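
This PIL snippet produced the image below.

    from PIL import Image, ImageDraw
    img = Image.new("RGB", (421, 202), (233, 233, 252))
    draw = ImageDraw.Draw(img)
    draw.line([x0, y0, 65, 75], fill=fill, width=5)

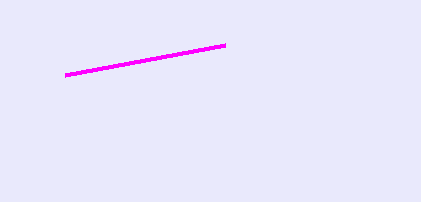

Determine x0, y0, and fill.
x0 = 225; y0 = 45; fill = 'magenta'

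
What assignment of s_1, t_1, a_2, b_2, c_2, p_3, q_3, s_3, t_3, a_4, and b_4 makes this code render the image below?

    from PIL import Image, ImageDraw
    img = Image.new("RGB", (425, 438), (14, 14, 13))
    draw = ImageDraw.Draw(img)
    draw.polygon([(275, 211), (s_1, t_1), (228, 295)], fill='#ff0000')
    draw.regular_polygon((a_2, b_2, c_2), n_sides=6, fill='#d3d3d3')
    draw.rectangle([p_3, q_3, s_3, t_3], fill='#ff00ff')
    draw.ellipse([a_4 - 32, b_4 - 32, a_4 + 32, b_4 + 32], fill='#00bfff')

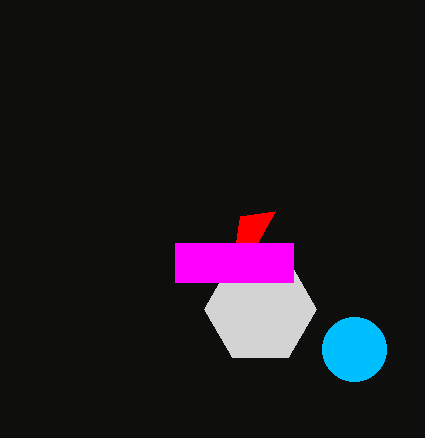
s_1 = 240, t_1 = 216, a_2 = 260, b_2 = 309, c_2 = 56, p_3 = 175, q_3 = 243, s_3 = 293, t_3 = 282, a_4 = 354, b_4 = 349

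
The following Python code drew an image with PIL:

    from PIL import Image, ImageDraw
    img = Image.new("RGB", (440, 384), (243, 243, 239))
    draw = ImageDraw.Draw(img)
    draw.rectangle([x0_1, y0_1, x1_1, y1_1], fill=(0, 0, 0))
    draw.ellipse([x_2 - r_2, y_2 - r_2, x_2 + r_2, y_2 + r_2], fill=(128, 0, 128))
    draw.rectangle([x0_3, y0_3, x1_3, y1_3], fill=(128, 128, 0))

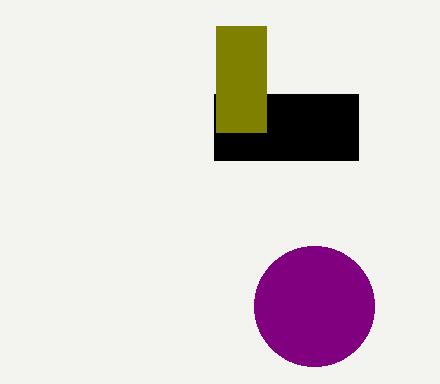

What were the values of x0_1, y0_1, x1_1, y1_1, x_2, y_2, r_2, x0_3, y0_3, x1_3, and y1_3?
x0_1 = 214
y0_1 = 94
x1_1 = 358
y1_1 = 160
x_2 = 314
y_2 = 306
r_2 = 60
x0_3 = 216
y0_3 = 26
x1_3 = 266
y1_3 = 132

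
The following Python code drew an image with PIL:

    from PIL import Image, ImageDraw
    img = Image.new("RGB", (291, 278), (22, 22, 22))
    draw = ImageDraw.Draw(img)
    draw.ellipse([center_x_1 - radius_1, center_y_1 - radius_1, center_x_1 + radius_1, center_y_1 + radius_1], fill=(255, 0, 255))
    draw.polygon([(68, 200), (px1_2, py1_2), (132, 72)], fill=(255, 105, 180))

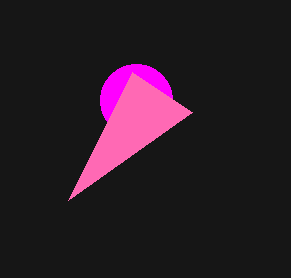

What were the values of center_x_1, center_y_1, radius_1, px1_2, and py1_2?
center_x_1 = 136, center_y_1 = 100, radius_1 = 36, px1_2 = 192, py1_2 = 112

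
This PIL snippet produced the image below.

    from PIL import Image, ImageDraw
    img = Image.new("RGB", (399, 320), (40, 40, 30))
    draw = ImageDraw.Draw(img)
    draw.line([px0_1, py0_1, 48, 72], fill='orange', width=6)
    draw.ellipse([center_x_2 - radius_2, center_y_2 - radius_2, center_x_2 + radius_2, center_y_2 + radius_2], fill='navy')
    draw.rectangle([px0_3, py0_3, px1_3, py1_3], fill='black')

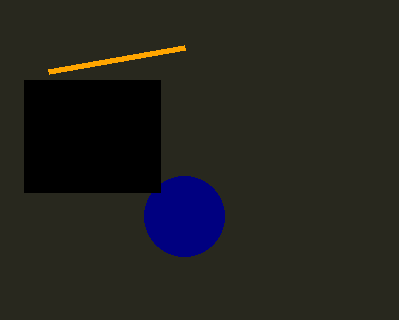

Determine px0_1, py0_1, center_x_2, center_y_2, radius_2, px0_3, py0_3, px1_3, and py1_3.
px0_1 = 184; py0_1 = 48; center_x_2 = 184; center_y_2 = 216; radius_2 = 40; px0_3 = 24; py0_3 = 80; px1_3 = 160; py1_3 = 192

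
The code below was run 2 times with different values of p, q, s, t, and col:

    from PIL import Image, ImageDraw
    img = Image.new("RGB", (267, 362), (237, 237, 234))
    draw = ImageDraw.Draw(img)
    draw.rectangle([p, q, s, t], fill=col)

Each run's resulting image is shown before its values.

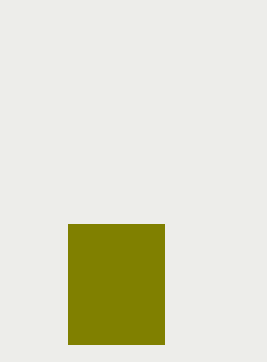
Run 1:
p = 68; q = 224; s = 164; t = 344; col = 'olive'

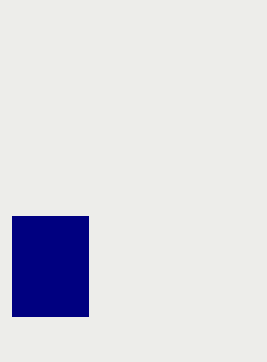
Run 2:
p = 12
q = 216
s = 88
t = 316
col = 'navy'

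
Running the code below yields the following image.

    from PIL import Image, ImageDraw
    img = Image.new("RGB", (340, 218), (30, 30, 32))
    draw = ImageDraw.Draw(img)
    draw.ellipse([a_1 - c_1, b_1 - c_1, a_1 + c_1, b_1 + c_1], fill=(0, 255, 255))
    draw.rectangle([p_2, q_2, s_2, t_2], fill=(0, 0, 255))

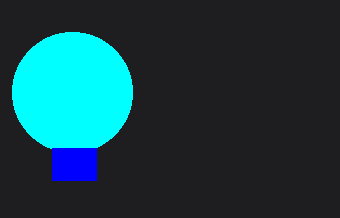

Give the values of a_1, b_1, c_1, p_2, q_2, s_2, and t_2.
a_1 = 72; b_1 = 92; c_1 = 60; p_2 = 52; q_2 = 148; s_2 = 96; t_2 = 180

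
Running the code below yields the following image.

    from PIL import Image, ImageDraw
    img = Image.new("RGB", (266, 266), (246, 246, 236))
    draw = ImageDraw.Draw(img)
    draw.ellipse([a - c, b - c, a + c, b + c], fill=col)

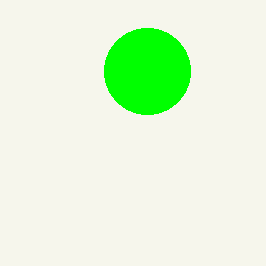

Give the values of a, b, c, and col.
a = 147, b = 71, c = 43, col = 'lime'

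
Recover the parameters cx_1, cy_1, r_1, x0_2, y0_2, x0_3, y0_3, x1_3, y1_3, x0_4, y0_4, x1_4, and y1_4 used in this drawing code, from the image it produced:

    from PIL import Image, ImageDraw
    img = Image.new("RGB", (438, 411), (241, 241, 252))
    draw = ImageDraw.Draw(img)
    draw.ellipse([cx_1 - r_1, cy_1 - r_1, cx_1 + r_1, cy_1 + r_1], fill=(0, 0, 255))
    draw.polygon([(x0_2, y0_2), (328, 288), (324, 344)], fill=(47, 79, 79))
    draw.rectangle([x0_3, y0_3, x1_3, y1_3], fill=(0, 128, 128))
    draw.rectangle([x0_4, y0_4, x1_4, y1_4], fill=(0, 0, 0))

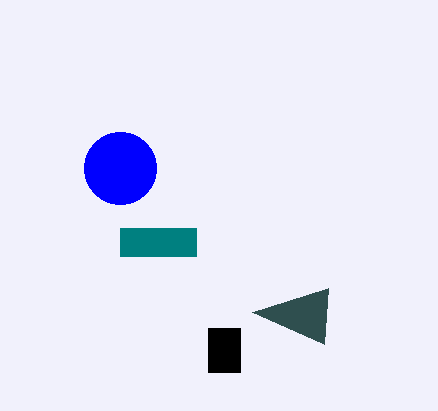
cx_1 = 120
cy_1 = 168
r_1 = 36
x0_2 = 252
y0_2 = 312
x0_3 = 120
y0_3 = 228
x1_3 = 196
y1_3 = 256
x0_4 = 208
y0_4 = 328
x1_4 = 240
y1_4 = 372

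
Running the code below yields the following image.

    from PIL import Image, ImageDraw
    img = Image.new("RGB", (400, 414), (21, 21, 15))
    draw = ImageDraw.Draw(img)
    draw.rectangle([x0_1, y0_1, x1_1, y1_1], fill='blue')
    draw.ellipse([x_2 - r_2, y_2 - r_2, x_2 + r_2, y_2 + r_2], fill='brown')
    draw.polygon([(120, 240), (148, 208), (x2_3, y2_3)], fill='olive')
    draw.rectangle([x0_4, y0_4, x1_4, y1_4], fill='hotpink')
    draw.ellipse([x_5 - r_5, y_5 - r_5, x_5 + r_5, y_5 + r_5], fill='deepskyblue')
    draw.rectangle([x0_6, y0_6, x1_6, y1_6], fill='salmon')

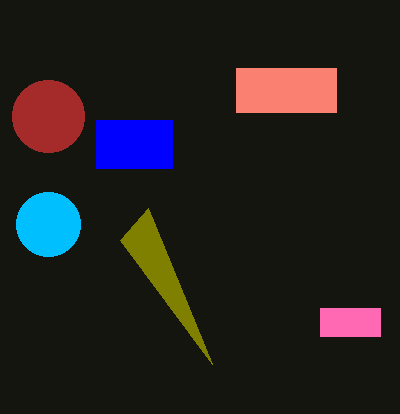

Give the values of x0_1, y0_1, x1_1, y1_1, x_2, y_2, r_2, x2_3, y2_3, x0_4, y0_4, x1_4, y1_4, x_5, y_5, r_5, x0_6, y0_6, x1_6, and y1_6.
x0_1 = 96; y0_1 = 120; x1_1 = 172; y1_1 = 168; x_2 = 48; y_2 = 116; r_2 = 36; x2_3 = 212; y2_3 = 364; x0_4 = 320; y0_4 = 308; x1_4 = 380; y1_4 = 336; x_5 = 48; y_5 = 224; r_5 = 32; x0_6 = 236; y0_6 = 68; x1_6 = 336; y1_6 = 112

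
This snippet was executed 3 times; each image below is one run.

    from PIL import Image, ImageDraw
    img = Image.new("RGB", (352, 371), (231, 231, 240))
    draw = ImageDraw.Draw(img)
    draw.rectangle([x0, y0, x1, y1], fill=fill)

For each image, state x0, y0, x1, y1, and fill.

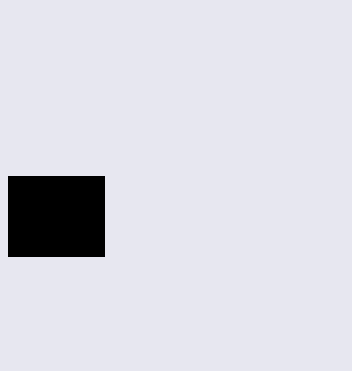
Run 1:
x0 = 8
y0 = 176
x1 = 104
y1 = 256
fill = 'black'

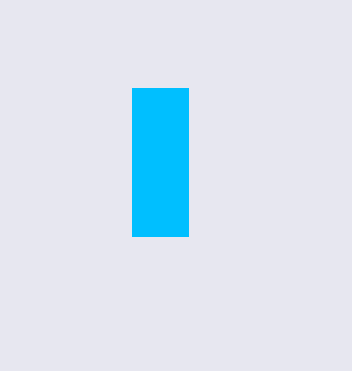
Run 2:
x0 = 132
y0 = 88
x1 = 188
y1 = 236
fill = 'deepskyblue'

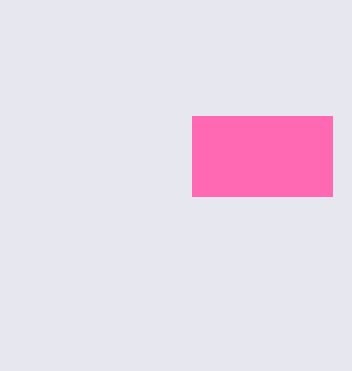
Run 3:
x0 = 192; y0 = 116; x1 = 332; y1 = 196; fill = 'hotpink'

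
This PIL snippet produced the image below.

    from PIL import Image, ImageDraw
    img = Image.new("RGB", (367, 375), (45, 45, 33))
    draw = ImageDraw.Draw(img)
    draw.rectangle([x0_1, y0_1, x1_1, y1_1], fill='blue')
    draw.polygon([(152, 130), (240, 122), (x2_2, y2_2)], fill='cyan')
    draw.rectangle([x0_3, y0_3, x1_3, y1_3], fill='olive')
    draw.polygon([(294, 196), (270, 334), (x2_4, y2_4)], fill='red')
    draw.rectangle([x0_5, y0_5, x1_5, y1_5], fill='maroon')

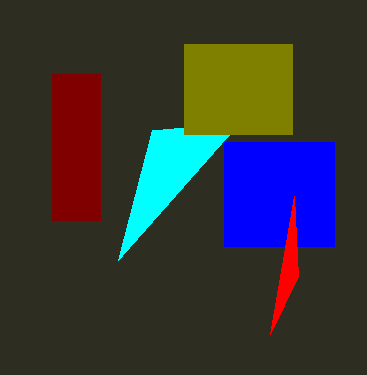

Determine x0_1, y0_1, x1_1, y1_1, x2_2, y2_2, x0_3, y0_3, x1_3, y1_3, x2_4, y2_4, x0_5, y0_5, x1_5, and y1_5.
x0_1 = 224, y0_1 = 142, x1_1 = 334, y1_1 = 246, x2_2 = 118, y2_2 = 260, x0_3 = 184, y0_3 = 44, x1_3 = 292, y1_3 = 134, x2_4 = 298, y2_4 = 276, x0_5 = 52, y0_5 = 74, x1_5 = 100, y1_5 = 220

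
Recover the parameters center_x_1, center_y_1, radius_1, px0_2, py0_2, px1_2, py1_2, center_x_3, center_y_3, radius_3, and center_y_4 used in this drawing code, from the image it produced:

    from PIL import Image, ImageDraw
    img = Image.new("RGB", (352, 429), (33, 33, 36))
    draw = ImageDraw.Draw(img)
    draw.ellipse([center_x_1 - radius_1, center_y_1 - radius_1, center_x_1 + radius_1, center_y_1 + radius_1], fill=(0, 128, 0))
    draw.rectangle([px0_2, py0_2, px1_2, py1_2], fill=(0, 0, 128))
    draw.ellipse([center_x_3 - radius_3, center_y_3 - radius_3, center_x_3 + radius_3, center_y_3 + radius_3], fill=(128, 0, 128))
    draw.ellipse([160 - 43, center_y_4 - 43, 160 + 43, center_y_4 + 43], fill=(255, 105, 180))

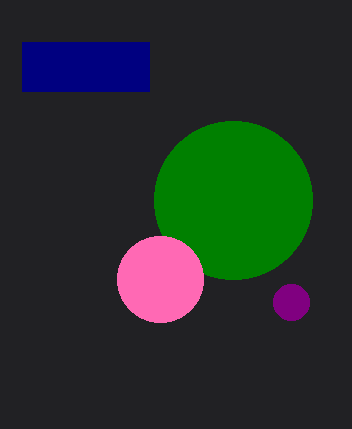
center_x_1 = 233, center_y_1 = 200, radius_1 = 79, px0_2 = 22, py0_2 = 42, px1_2 = 149, py1_2 = 91, center_x_3 = 291, center_y_3 = 302, radius_3 = 18, center_y_4 = 279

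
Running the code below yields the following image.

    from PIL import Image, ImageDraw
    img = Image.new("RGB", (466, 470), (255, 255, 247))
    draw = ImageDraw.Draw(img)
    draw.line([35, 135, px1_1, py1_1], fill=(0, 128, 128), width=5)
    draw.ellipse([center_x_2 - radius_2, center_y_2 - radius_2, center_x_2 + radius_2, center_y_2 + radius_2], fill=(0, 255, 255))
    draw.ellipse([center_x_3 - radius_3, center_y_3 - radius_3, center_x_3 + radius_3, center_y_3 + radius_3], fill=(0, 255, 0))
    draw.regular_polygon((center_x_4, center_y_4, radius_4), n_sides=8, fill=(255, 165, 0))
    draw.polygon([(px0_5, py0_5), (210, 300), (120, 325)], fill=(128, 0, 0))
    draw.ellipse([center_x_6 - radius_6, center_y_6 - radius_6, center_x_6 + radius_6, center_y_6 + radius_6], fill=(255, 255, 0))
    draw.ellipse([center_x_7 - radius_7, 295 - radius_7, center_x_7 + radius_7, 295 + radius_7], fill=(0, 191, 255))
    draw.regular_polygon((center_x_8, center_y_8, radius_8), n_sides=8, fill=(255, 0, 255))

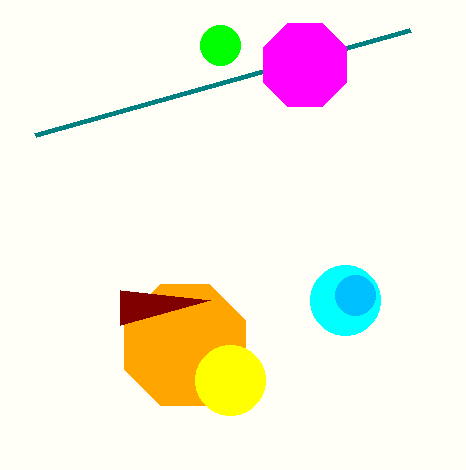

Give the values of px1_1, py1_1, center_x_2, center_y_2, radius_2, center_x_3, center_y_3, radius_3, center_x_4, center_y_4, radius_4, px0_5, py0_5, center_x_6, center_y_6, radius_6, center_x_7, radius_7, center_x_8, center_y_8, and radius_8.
px1_1 = 410
py1_1 = 30
center_x_2 = 345
center_y_2 = 300
radius_2 = 35
center_x_3 = 220
center_y_3 = 45
radius_3 = 20
center_x_4 = 185
center_y_4 = 345
radius_4 = 65
px0_5 = 120
py0_5 = 290
center_x_6 = 230
center_y_6 = 380
radius_6 = 35
center_x_7 = 355
radius_7 = 20
center_x_8 = 305
center_y_8 = 65
radius_8 = 45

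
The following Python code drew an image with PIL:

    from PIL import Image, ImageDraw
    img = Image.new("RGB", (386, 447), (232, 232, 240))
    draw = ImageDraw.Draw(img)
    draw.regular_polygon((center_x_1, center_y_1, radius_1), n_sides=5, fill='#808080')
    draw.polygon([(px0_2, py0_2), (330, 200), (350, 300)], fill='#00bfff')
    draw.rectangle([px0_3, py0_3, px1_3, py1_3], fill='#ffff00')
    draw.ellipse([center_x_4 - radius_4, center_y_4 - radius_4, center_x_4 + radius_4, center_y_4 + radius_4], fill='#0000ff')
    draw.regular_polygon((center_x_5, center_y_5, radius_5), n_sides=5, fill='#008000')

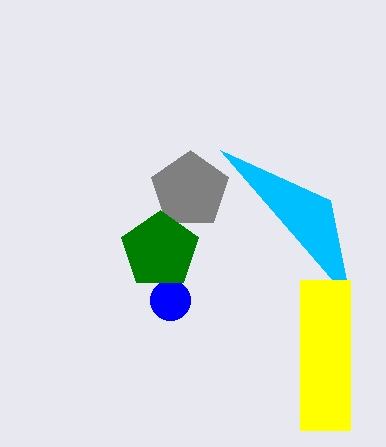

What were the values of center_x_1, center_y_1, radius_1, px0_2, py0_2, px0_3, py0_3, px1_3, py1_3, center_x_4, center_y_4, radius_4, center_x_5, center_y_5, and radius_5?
center_x_1 = 190
center_y_1 = 190
radius_1 = 40
px0_2 = 220
py0_2 = 150
px0_3 = 300
py0_3 = 280
px1_3 = 350
py1_3 = 430
center_x_4 = 170
center_y_4 = 300
radius_4 = 20
center_x_5 = 160
center_y_5 = 250
radius_5 = 40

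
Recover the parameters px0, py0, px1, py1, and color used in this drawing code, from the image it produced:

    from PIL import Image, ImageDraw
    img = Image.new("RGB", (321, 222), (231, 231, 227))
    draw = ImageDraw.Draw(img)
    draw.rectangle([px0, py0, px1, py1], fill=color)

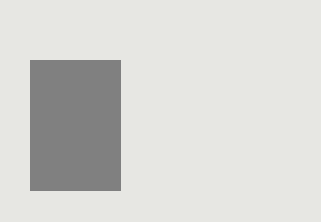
px0 = 30; py0 = 60; px1 = 120; py1 = 190; color = 'gray'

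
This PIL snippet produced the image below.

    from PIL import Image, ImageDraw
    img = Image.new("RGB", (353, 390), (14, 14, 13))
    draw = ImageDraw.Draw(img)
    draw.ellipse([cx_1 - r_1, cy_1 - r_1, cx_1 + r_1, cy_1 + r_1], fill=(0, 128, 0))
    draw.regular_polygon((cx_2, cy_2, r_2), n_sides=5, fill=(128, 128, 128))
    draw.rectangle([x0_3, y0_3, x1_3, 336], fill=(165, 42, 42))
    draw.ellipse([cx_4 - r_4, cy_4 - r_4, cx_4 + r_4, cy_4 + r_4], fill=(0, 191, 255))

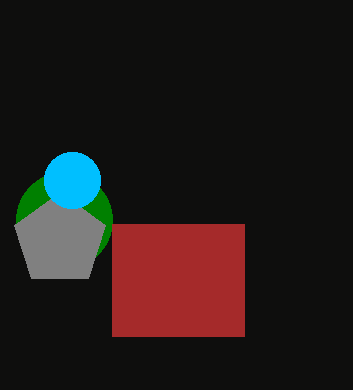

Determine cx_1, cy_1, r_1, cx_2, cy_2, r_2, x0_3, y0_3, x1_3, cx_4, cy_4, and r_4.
cx_1 = 64, cy_1 = 220, r_1 = 48, cx_2 = 60, cy_2 = 240, r_2 = 48, x0_3 = 112, y0_3 = 224, x1_3 = 244, cx_4 = 72, cy_4 = 180, r_4 = 28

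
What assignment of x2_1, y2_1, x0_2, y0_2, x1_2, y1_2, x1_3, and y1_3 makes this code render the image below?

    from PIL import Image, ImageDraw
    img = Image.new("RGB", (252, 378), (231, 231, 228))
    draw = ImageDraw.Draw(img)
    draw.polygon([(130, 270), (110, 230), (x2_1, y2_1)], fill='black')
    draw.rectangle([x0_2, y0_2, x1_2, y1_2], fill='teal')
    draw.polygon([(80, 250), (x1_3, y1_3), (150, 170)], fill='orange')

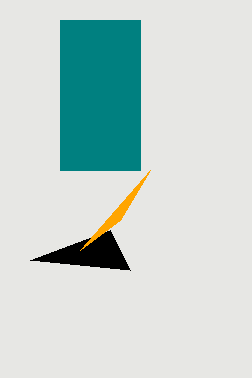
x2_1 = 30
y2_1 = 260
x0_2 = 60
y0_2 = 20
x1_2 = 140
y1_2 = 170
x1_3 = 120
y1_3 = 220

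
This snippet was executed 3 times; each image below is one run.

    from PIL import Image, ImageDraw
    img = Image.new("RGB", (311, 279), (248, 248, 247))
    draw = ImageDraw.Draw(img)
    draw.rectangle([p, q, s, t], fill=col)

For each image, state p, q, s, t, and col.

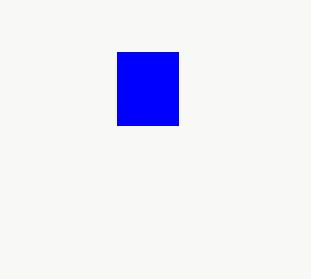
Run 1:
p = 117
q = 52
s = 178
t = 125
col = 'blue'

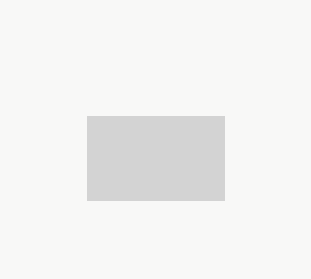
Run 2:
p = 87; q = 116; s = 224; t = 200; col = 'lightgray'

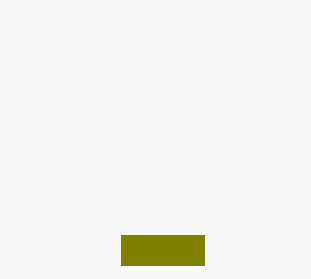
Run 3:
p = 121; q = 235; s = 204; t = 265; col = 'olive'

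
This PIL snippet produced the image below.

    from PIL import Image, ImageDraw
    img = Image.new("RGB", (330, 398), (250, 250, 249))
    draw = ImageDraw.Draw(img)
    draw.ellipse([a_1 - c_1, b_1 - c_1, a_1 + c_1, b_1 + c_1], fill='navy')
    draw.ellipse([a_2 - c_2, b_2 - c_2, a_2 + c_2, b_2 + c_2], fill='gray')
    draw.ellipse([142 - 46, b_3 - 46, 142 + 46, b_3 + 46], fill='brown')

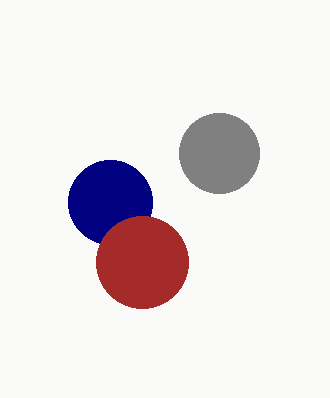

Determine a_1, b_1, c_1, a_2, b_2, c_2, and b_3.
a_1 = 110, b_1 = 202, c_1 = 42, a_2 = 219, b_2 = 153, c_2 = 40, b_3 = 262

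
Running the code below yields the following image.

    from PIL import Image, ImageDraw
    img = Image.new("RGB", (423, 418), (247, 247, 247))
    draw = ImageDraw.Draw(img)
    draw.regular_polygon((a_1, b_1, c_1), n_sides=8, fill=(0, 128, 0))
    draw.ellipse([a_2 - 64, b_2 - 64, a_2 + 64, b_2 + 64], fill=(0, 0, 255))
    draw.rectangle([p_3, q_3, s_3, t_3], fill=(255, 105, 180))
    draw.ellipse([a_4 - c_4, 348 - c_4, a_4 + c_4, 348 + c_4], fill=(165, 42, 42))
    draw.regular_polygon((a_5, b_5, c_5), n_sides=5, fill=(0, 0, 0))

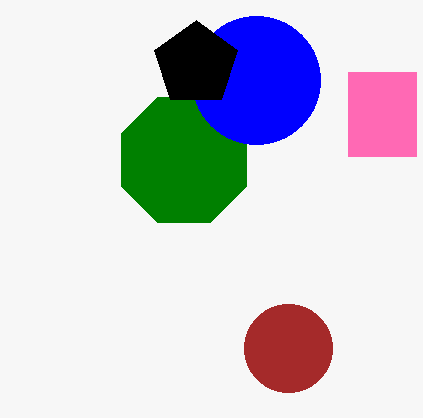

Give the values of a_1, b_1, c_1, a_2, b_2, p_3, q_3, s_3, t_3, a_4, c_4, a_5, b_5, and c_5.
a_1 = 184; b_1 = 160; c_1 = 68; a_2 = 256; b_2 = 80; p_3 = 348; q_3 = 72; s_3 = 416; t_3 = 156; a_4 = 288; c_4 = 44; a_5 = 196; b_5 = 64; c_5 = 44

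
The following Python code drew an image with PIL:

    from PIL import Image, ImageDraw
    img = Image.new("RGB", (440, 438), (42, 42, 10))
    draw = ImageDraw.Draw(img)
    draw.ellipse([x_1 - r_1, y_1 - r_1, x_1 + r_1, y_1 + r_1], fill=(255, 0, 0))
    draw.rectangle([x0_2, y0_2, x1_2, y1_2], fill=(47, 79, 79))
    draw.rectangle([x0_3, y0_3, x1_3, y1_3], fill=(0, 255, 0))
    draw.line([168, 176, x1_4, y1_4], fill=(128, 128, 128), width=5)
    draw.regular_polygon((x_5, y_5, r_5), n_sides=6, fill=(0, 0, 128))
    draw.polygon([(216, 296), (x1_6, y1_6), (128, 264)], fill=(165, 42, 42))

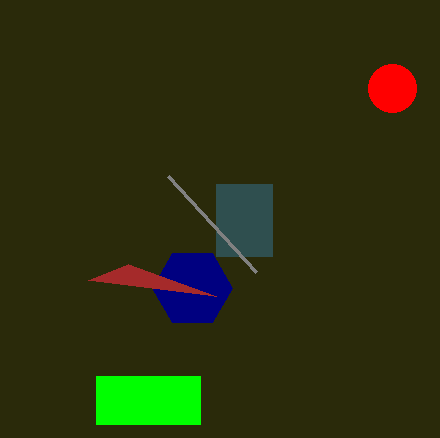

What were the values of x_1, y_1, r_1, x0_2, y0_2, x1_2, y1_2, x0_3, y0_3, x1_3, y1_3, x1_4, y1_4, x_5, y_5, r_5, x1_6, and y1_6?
x_1 = 392; y_1 = 88; r_1 = 24; x0_2 = 216; y0_2 = 184; x1_2 = 272; y1_2 = 256; x0_3 = 96; y0_3 = 376; x1_3 = 200; y1_3 = 424; x1_4 = 256; y1_4 = 272; x_5 = 192; y_5 = 288; r_5 = 40; x1_6 = 88; y1_6 = 280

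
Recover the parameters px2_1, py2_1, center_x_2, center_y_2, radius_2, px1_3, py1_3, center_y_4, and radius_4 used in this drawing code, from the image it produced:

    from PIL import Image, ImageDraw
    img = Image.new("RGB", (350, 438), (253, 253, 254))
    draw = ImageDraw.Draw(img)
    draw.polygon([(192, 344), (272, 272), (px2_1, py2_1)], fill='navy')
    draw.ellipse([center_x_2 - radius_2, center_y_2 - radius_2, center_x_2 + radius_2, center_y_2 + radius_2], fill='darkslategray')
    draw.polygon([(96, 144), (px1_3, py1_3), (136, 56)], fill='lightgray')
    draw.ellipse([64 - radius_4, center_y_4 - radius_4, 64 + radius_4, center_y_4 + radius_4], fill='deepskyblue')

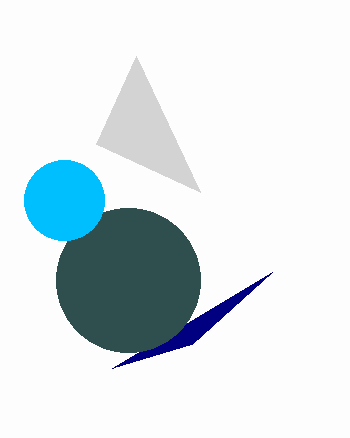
px2_1 = 112; py2_1 = 368; center_x_2 = 128; center_y_2 = 280; radius_2 = 72; px1_3 = 200; py1_3 = 192; center_y_4 = 200; radius_4 = 40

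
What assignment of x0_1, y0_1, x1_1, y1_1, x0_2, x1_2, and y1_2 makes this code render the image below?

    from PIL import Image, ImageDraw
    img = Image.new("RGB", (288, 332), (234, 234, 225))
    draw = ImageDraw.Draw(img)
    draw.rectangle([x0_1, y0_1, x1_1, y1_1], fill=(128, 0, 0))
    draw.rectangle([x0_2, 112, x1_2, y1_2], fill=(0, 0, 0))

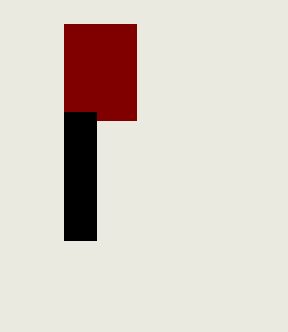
x0_1 = 64, y0_1 = 24, x1_1 = 136, y1_1 = 120, x0_2 = 64, x1_2 = 96, y1_2 = 240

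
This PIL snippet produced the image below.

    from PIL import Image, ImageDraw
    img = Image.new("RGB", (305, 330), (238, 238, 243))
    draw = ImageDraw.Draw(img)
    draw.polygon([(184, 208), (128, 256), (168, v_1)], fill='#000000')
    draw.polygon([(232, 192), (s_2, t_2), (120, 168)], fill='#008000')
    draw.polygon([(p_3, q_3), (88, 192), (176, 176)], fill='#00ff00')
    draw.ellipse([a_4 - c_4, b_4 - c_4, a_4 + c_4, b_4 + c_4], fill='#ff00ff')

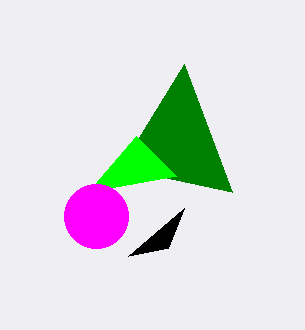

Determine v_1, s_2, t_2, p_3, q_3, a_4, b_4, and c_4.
v_1 = 248, s_2 = 184, t_2 = 64, p_3 = 136, q_3 = 136, a_4 = 96, b_4 = 216, c_4 = 32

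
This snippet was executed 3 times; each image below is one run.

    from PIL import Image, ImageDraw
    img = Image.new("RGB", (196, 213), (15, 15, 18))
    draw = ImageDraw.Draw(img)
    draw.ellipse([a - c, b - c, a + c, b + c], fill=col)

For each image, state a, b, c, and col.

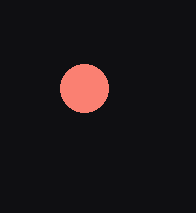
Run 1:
a = 84, b = 88, c = 24, col = 'salmon'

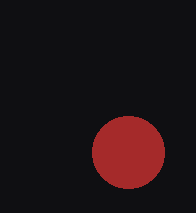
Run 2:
a = 128
b = 152
c = 36
col = 'brown'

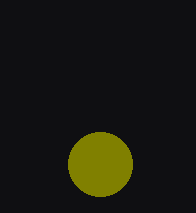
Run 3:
a = 100, b = 164, c = 32, col = 'olive'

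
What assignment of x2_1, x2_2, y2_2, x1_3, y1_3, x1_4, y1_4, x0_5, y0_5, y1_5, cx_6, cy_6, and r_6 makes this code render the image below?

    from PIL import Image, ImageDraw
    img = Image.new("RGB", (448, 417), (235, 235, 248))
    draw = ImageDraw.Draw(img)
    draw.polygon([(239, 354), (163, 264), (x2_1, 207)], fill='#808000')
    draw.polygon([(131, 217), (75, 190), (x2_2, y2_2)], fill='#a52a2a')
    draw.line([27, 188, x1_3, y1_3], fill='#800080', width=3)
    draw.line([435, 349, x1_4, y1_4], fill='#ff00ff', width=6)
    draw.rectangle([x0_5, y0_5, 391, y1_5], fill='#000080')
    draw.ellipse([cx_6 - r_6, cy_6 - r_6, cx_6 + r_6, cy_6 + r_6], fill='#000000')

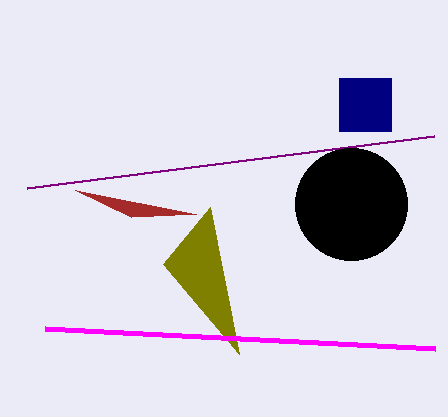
x2_1 = 210
x2_2 = 196
y2_2 = 214
x1_3 = 434
y1_3 = 136
x1_4 = 45
y1_4 = 329
x0_5 = 339
y0_5 = 78
y1_5 = 131
cx_6 = 351
cy_6 = 204
r_6 = 56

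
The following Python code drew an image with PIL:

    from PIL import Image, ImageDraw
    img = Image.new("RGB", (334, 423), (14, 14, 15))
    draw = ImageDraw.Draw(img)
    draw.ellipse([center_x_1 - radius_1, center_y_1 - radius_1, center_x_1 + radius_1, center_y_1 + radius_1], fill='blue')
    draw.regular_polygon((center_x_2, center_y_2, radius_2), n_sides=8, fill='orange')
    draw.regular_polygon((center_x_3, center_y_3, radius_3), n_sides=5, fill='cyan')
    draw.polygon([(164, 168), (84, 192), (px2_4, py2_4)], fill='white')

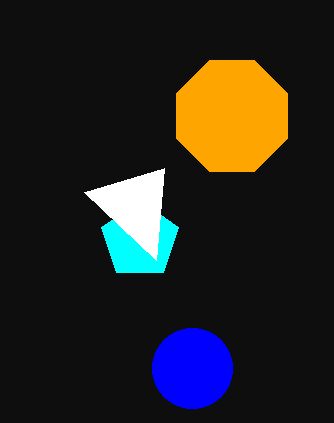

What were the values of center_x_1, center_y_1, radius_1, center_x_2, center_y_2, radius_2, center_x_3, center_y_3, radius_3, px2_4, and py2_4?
center_x_1 = 192
center_y_1 = 368
radius_1 = 40
center_x_2 = 232
center_y_2 = 116
radius_2 = 60
center_x_3 = 140
center_y_3 = 240
radius_3 = 40
px2_4 = 156
py2_4 = 260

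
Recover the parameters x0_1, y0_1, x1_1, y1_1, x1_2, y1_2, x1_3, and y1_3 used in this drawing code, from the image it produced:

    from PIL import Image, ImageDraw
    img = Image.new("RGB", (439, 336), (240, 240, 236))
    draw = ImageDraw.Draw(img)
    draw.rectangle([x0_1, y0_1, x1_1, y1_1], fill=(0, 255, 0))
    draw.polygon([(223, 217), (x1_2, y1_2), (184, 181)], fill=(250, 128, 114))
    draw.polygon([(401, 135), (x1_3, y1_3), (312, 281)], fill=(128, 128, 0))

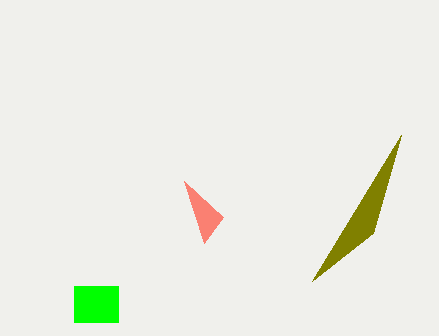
x0_1 = 74, y0_1 = 286, x1_1 = 118, y1_1 = 322, x1_2 = 204, y1_2 = 243, x1_3 = 373, y1_3 = 233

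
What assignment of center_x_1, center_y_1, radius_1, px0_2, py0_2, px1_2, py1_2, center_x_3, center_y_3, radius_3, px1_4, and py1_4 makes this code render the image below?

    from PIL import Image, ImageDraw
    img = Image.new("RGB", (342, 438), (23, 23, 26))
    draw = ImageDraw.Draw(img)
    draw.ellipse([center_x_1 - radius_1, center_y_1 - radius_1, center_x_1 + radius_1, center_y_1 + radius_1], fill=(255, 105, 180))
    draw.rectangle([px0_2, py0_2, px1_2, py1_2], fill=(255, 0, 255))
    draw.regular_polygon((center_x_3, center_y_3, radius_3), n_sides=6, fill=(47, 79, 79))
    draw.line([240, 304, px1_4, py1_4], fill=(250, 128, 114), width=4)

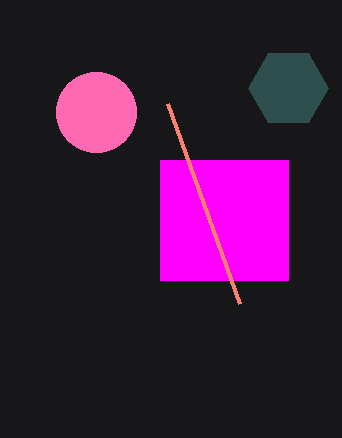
center_x_1 = 96, center_y_1 = 112, radius_1 = 40, px0_2 = 160, py0_2 = 160, px1_2 = 288, py1_2 = 280, center_x_3 = 288, center_y_3 = 88, radius_3 = 40, px1_4 = 168, py1_4 = 104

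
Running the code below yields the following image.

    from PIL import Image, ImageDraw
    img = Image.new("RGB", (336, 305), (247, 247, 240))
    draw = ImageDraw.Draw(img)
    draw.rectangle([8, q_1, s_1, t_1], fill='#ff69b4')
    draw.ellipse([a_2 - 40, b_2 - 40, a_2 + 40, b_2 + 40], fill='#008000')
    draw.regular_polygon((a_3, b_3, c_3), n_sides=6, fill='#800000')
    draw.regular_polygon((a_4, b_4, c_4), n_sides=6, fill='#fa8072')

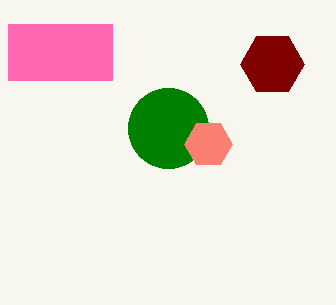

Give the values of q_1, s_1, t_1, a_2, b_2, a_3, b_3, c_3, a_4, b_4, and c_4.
q_1 = 24, s_1 = 112, t_1 = 80, a_2 = 168, b_2 = 128, a_3 = 272, b_3 = 64, c_3 = 32, a_4 = 208, b_4 = 144, c_4 = 24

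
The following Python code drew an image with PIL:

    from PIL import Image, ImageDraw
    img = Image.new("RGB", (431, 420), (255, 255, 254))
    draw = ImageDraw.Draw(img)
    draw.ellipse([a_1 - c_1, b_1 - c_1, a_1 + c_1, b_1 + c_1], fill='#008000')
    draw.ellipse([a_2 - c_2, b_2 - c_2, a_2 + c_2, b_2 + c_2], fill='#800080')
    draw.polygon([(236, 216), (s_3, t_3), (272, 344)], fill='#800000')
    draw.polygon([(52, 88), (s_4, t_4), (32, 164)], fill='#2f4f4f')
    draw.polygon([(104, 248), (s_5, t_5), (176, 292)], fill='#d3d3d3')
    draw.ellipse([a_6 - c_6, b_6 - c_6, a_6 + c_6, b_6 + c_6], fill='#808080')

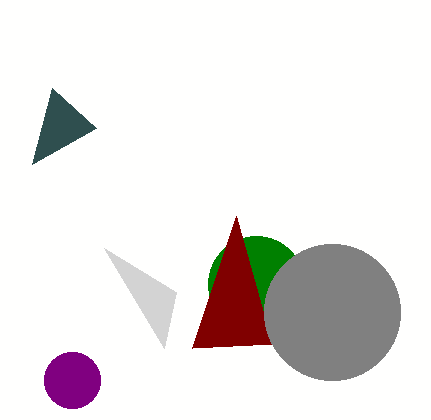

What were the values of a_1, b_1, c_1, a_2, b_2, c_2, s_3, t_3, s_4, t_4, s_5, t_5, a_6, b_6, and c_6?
a_1 = 256, b_1 = 284, c_1 = 48, a_2 = 72, b_2 = 380, c_2 = 28, s_3 = 192, t_3 = 348, s_4 = 96, t_4 = 128, s_5 = 164, t_5 = 348, a_6 = 332, b_6 = 312, c_6 = 68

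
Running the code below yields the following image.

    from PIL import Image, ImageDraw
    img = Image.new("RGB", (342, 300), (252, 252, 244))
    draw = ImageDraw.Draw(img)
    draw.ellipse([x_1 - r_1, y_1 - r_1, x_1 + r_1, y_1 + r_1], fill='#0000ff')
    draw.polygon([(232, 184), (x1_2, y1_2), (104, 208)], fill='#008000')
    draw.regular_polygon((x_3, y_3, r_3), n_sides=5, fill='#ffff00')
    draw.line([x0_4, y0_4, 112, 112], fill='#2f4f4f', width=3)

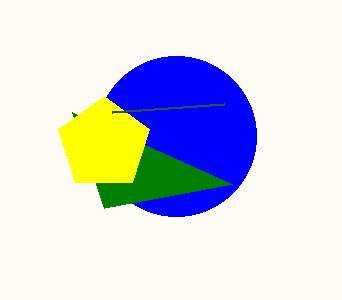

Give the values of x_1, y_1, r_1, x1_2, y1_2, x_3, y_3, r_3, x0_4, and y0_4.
x_1 = 176; y_1 = 136; r_1 = 80; x1_2 = 72; y1_2 = 112; x_3 = 104; y_3 = 144; r_3 = 48; x0_4 = 224; y0_4 = 104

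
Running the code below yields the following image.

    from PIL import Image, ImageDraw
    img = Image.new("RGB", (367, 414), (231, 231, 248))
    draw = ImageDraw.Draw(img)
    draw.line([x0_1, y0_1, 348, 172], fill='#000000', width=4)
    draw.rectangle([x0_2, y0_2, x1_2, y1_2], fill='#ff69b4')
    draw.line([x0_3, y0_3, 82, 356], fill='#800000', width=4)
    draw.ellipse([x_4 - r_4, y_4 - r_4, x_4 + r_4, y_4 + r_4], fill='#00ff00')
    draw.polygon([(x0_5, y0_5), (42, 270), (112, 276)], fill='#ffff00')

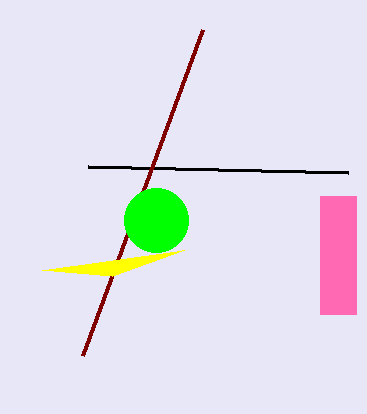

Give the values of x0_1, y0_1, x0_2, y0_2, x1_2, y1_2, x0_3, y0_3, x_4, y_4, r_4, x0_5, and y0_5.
x0_1 = 88; y0_1 = 166; x0_2 = 320; y0_2 = 196; x1_2 = 356; y1_2 = 314; x0_3 = 202; y0_3 = 30; x_4 = 156; y_4 = 220; r_4 = 32; x0_5 = 184; y0_5 = 250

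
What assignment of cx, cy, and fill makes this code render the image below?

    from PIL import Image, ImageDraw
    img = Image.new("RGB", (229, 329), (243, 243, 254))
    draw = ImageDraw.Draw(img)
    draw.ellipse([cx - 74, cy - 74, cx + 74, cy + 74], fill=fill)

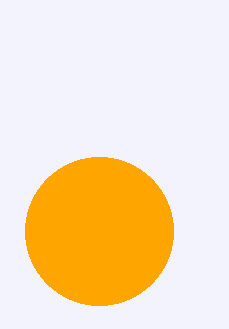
cx = 99; cy = 231; fill = 'orange'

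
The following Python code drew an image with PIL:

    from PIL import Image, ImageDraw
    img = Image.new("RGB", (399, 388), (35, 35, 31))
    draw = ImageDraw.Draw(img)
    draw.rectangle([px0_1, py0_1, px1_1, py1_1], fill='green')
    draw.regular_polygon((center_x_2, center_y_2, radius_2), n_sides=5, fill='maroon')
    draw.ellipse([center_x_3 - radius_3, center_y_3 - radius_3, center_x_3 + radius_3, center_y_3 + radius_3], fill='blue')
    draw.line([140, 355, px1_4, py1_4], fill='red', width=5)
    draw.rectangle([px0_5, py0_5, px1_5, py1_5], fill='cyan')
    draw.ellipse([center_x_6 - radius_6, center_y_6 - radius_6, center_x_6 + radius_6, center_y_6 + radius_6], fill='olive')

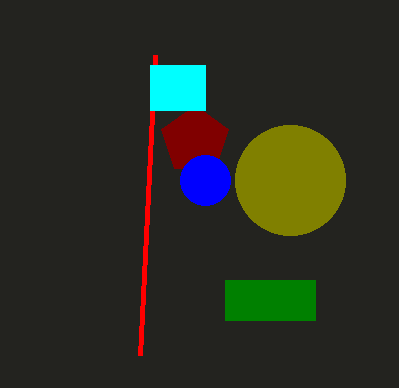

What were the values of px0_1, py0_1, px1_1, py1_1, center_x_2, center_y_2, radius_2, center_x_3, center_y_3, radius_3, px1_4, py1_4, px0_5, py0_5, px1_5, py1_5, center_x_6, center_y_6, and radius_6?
px0_1 = 225; py0_1 = 280; px1_1 = 315; py1_1 = 320; center_x_2 = 195; center_y_2 = 140; radius_2 = 35; center_x_3 = 205; center_y_3 = 180; radius_3 = 25; px1_4 = 155; py1_4 = 55; px0_5 = 150; py0_5 = 65; px1_5 = 205; py1_5 = 110; center_x_6 = 290; center_y_6 = 180; radius_6 = 55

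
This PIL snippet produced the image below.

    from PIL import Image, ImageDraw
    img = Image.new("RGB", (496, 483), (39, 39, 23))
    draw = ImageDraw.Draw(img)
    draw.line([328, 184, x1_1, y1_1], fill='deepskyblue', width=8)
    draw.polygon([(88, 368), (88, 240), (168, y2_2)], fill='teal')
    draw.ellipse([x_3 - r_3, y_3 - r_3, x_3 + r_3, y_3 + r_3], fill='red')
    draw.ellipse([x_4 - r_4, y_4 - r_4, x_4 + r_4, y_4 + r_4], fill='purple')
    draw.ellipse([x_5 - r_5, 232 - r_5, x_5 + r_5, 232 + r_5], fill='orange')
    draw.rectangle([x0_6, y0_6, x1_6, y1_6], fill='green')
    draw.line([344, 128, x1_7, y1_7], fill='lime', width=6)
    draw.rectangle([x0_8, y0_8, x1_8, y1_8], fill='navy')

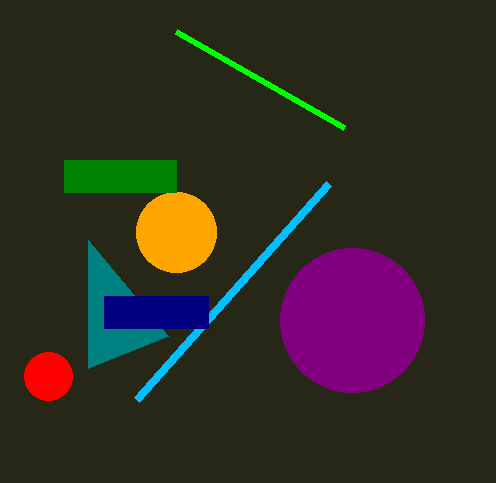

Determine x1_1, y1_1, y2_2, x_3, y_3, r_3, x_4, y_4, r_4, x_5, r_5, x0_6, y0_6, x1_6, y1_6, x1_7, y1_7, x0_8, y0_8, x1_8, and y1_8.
x1_1 = 136
y1_1 = 400
y2_2 = 336
x_3 = 48
y_3 = 376
r_3 = 24
x_4 = 352
y_4 = 320
r_4 = 72
x_5 = 176
r_5 = 40
x0_6 = 64
y0_6 = 160
x1_6 = 176
y1_6 = 192
x1_7 = 176
y1_7 = 32
x0_8 = 104
y0_8 = 296
x1_8 = 208
y1_8 = 328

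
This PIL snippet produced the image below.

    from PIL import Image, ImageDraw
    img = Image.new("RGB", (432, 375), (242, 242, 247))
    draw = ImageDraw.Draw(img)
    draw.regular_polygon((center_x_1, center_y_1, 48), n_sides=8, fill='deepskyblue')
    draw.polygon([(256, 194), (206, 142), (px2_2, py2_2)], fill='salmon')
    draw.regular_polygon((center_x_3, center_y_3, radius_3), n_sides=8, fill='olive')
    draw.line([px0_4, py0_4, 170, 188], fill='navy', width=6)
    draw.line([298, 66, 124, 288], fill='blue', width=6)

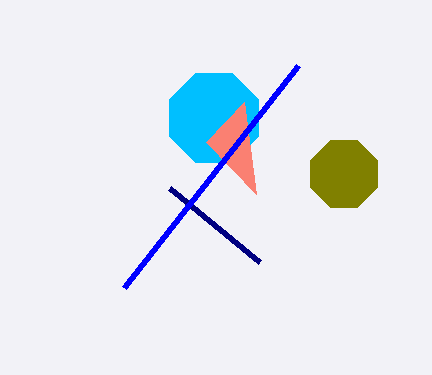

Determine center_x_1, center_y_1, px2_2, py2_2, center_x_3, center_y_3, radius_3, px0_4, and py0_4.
center_x_1 = 214
center_y_1 = 118
px2_2 = 244
py2_2 = 102
center_x_3 = 344
center_y_3 = 174
radius_3 = 36
px0_4 = 260
py0_4 = 262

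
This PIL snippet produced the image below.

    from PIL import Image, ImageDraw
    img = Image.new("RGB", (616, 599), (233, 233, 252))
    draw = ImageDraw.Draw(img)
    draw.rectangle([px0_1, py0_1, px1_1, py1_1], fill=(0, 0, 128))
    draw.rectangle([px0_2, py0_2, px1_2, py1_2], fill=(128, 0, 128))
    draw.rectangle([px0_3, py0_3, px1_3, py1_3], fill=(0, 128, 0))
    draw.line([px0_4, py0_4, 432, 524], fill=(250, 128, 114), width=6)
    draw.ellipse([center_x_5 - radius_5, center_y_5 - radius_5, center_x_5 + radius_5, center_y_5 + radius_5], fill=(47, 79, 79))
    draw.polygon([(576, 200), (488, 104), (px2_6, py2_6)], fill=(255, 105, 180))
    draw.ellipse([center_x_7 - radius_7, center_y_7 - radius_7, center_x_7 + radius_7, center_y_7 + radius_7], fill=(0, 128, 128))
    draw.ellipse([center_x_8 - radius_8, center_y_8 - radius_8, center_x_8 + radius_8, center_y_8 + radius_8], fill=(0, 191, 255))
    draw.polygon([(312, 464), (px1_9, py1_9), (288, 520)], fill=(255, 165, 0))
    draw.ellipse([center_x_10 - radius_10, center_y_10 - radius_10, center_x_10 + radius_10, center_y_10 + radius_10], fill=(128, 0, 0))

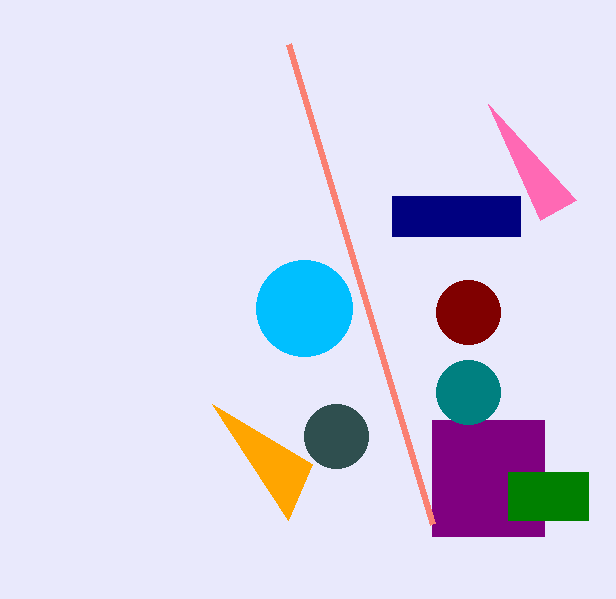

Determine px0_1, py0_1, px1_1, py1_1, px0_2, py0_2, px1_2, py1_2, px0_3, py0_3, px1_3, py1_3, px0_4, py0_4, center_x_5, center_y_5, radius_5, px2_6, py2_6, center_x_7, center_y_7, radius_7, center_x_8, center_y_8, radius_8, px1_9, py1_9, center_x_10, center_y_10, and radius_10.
px0_1 = 392
py0_1 = 196
px1_1 = 520
py1_1 = 236
px0_2 = 432
py0_2 = 420
px1_2 = 544
py1_2 = 536
px0_3 = 508
py0_3 = 472
px1_3 = 588
py1_3 = 520
px0_4 = 288
py0_4 = 44
center_x_5 = 336
center_y_5 = 436
radius_5 = 32
px2_6 = 540
py2_6 = 220
center_x_7 = 468
center_y_7 = 392
radius_7 = 32
center_x_8 = 304
center_y_8 = 308
radius_8 = 48
px1_9 = 212
py1_9 = 404
center_x_10 = 468
center_y_10 = 312
radius_10 = 32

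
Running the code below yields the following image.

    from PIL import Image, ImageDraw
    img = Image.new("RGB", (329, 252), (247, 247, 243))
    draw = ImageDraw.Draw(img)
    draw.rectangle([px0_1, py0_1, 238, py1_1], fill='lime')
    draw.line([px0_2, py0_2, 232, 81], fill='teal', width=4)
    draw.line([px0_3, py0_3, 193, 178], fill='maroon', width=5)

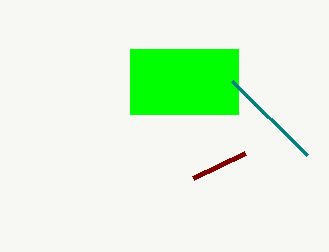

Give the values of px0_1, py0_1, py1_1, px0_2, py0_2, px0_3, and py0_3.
px0_1 = 130; py0_1 = 49; py1_1 = 114; px0_2 = 307; py0_2 = 155; px0_3 = 245; py0_3 = 153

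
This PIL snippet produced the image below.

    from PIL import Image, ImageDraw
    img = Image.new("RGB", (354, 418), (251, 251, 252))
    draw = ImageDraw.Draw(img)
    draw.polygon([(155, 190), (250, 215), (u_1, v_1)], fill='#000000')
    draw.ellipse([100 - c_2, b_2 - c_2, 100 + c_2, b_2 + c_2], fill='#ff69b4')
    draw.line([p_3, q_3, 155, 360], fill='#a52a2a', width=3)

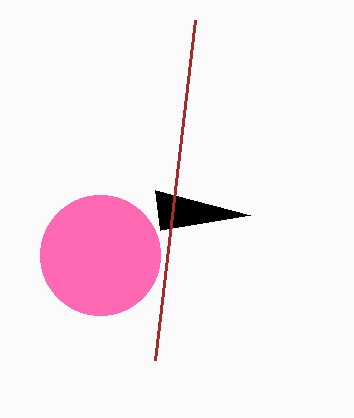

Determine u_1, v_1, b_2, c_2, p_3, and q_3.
u_1 = 160
v_1 = 230
b_2 = 255
c_2 = 60
p_3 = 195
q_3 = 20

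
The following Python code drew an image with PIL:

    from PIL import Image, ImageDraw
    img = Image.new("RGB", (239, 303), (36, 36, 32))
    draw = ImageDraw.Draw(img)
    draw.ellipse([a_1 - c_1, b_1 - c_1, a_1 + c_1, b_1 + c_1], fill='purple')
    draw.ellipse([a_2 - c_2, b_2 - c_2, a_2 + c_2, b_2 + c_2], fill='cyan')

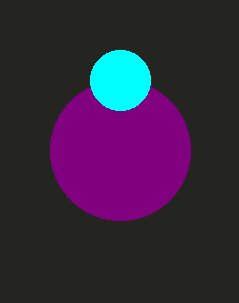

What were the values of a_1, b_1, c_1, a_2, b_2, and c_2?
a_1 = 120; b_1 = 150; c_1 = 70; a_2 = 120; b_2 = 80; c_2 = 30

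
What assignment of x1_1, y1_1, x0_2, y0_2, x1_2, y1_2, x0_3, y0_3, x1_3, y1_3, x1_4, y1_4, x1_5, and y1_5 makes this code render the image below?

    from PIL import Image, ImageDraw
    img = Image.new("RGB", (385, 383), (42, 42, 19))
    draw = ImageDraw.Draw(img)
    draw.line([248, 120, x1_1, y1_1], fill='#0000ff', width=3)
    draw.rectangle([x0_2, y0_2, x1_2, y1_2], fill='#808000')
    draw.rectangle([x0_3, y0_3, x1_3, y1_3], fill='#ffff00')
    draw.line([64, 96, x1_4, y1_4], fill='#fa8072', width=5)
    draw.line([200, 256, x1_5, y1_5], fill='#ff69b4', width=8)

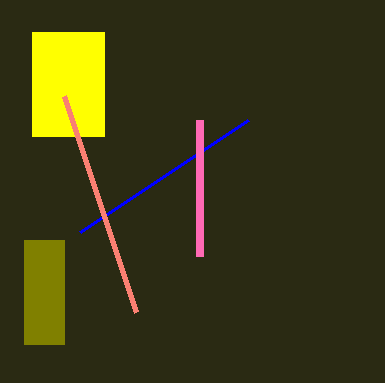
x1_1 = 80; y1_1 = 232; x0_2 = 24; y0_2 = 240; x1_2 = 64; y1_2 = 344; x0_3 = 32; y0_3 = 32; x1_3 = 104; y1_3 = 136; x1_4 = 136; y1_4 = 312; x1_5 = 200; y1_5 = 120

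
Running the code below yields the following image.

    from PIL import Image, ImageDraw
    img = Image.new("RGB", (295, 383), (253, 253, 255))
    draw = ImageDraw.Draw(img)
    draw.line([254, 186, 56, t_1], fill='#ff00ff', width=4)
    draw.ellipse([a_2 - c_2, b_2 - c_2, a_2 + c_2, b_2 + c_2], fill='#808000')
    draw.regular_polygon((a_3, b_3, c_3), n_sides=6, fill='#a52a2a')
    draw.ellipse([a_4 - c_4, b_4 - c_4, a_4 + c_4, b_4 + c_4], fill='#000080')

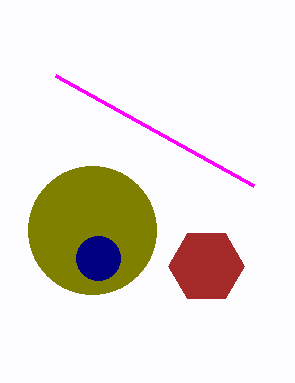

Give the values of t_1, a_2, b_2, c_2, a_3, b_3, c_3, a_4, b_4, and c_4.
t_1 = 76
a_2 = 92
b_2 = 230
c_2 = 64
a_3 = 206
b_3 = 266
c_3 = 38
a_4 = 98
b_4 = 258
c_4 = 22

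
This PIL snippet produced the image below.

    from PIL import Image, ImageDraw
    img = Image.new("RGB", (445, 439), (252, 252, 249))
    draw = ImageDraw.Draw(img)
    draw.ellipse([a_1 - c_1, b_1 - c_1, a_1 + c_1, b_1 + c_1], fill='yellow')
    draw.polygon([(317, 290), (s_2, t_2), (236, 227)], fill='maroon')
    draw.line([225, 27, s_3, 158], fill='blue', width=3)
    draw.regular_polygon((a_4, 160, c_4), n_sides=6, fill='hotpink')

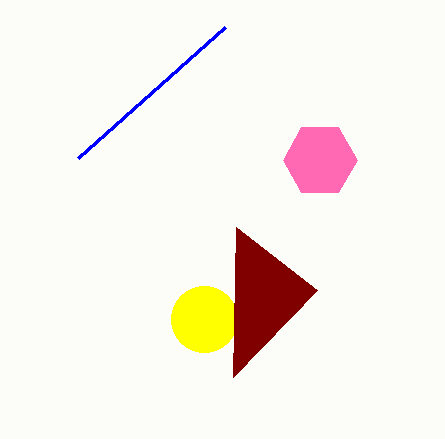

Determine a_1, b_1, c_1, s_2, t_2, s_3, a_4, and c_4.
a_1 = 204; b_1 = 319; c_1 = 33; s_2 = 233; t_2 = 377; s_3 = 78; a_4 = 320; c_4 = 37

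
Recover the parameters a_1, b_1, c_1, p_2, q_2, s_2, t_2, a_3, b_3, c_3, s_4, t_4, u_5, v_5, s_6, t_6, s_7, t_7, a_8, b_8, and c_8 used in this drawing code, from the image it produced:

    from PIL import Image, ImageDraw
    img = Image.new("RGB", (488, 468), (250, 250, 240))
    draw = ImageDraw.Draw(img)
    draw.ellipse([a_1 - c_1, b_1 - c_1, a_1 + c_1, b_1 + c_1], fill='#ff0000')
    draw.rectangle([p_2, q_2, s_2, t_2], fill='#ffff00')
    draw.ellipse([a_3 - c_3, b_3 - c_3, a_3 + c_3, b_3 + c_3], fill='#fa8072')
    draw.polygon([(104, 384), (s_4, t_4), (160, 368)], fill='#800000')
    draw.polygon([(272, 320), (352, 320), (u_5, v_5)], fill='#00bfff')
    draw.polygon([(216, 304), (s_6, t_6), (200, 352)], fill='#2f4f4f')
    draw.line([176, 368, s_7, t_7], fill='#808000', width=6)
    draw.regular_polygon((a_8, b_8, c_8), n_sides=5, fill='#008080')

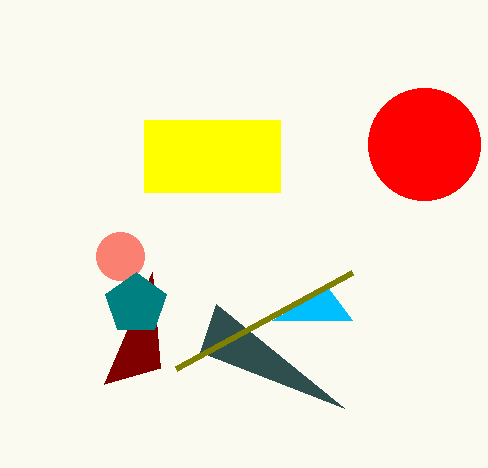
a_1 = 424; b_1 = 144; c_1 = 56; p_2 = 144; q_2 = 120; s_2 = 280; t_2 = 192; a_3 = 120; b_3 = 256; c_3 = 24; s_4 = 152; t_4 = 272; u_5 = 328; v_5 = 288; s_6 = 344; t_6 = 408; s_7 = 352; t_7 = 272; a_8 = 136; b_8 = 304; c_8 = 32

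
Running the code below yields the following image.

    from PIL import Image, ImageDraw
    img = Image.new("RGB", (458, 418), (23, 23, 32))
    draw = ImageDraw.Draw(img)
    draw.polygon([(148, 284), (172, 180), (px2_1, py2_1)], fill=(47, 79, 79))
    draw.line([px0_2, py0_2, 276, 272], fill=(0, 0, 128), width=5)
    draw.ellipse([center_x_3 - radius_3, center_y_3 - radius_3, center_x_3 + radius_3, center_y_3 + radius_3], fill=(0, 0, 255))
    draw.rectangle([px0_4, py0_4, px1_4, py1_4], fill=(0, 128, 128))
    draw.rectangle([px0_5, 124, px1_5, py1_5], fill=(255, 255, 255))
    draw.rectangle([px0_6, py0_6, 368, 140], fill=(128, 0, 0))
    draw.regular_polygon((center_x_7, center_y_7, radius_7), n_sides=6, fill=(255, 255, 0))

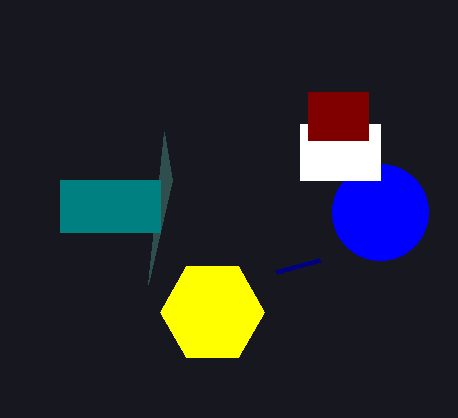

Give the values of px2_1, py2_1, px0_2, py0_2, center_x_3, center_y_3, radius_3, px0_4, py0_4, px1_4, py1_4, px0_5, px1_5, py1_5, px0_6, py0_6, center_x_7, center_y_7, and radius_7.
px2_1 = 164; py2_1 = 132; px0_2 = 320; py0_2 = 260; center_x_3 = 380; center_y_3 = 212; radius_3 = 48; px0_4 = 60; py0_4 = 180; px1_4 = 160; py1_4 = 232; px0_5 = 300; px1_5 = 380; py1_5 = 180; px0_6 = 308; py0_6 = 92; center_x_7 = 212; center_y_7 = 312; radius_7 = 52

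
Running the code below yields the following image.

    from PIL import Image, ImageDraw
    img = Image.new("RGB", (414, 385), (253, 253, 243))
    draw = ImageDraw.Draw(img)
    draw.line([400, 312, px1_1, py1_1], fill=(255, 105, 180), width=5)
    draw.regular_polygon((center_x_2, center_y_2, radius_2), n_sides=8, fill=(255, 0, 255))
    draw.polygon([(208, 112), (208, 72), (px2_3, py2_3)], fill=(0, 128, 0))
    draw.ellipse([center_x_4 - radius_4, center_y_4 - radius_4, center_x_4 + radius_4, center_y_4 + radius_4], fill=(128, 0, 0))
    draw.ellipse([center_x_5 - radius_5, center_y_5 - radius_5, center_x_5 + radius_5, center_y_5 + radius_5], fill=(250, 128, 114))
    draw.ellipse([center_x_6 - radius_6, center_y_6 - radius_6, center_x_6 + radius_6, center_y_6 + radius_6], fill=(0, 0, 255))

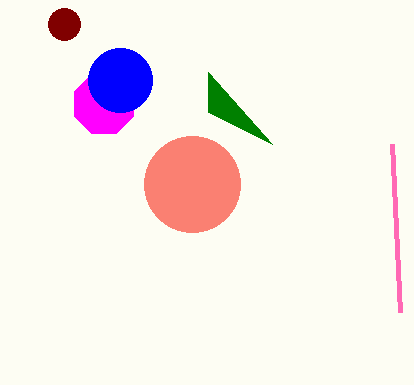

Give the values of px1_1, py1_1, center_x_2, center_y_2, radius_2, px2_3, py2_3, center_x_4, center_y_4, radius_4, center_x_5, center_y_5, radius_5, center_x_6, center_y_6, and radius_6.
px1_1 = 392, py1_1 = 144, center_x_2 = 104, center_y_2 = 104, radius_2 = 32, px2_3 = 272, py2_3 = 144, center_x_4 = 64, center_y_4 = 24, radius_4 = 16, center_x_5 = 192, center_y_5 = 184, radius_5 = 48, center_x_6 = 120, center_y_6 = 80, radius_6 = 32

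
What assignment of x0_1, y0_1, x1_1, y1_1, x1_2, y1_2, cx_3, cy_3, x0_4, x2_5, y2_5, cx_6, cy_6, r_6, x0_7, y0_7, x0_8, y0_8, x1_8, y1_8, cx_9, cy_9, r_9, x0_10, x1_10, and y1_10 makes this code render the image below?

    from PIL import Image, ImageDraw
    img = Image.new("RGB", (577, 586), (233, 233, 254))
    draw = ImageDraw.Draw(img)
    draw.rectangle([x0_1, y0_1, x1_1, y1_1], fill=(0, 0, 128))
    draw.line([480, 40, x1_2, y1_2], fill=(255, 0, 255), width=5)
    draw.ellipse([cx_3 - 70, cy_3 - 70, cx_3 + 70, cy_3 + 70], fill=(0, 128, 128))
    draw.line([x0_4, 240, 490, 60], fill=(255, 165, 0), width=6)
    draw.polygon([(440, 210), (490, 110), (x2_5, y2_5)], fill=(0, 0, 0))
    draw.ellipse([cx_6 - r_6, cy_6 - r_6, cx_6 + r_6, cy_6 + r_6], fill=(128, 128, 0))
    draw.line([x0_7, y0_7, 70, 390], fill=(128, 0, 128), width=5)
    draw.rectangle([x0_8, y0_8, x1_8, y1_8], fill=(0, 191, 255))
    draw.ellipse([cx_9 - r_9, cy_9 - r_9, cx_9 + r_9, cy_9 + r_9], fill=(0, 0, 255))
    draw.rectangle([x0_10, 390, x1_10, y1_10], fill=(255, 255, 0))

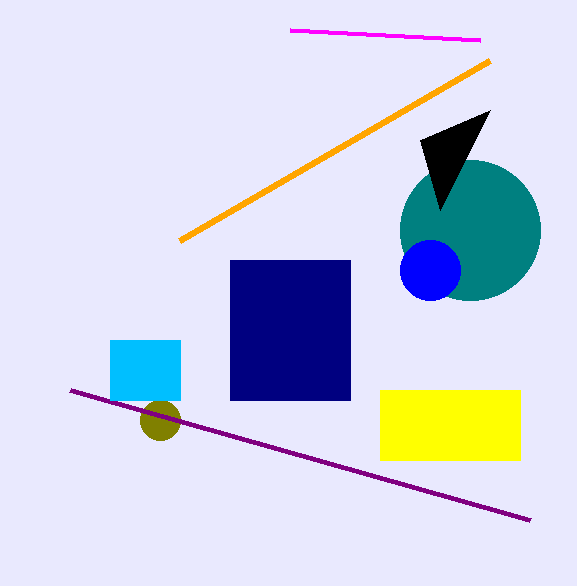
x0_1 = 230
y0_1 = 260
x1_1 = 350
y1_1 = 400
x1_2 = 290
y1_2 = 30
cx_3 = 470
cy_3 = 230
x0_4 = 180
x2_5 = 420
y2_5 = 140
cx_6 = 160
cy_6 = 420
r_6 = 20
x0_7 = 530
y0_7 = 520
x0_8 = 110
y0_8 = 340
x1_8 = 180
y1_8 = 400
cx_9 = 430
cy_9 = 270
r_9 = 30
x0_10 = 380
x1_10 = 520
y1_10 = 460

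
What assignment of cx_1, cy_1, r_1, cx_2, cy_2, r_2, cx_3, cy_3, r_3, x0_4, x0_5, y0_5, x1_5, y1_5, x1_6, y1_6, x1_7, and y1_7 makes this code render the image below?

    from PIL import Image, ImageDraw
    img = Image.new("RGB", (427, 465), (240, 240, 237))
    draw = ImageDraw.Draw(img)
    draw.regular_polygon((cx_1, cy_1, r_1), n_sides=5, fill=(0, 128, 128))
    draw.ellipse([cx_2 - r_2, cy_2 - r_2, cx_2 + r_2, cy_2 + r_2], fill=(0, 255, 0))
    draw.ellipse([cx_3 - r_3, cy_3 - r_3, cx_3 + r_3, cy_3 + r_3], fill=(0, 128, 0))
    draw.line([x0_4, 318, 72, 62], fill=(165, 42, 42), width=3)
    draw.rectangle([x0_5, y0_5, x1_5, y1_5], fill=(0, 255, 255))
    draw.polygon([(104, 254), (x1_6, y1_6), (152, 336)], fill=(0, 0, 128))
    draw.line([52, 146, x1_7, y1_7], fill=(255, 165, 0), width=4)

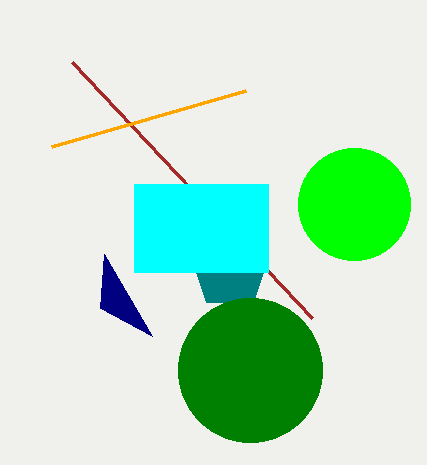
cx_1 = 230; cy_1 = 270; r_1 = 40; cx_2 = 354; cy_2 = 204; r_2 = 56; cx_3 = 250; cy_3 = 370; r_3 = 72; x0_4 = 312; x0_5 = 134; y0_5 = 184; x1_5 = 268; y1_5 = 272; x1_6 = 100; y1_6 = 308; x1_7 = 246; y1_7 = 90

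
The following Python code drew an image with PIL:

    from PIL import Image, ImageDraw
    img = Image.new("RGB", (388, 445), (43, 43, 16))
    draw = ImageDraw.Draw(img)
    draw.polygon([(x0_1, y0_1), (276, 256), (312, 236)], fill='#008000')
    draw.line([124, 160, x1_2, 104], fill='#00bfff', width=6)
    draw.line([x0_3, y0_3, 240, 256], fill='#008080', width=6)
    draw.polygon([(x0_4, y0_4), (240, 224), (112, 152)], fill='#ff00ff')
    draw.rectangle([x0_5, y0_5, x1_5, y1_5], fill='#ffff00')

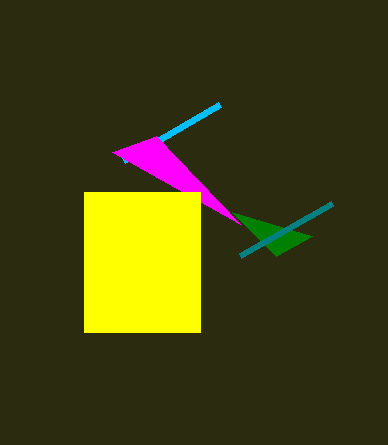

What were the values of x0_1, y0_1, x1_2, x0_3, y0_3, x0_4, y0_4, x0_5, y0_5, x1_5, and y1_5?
x0_1 = 232, y0_1 = 212, x1_2 = 220, x0_3 = 332, y0_3 = 204, x0_4 = 156, y0_4 = 136, x0_5 = 84, y0_5 = 192, x1_5 = 200, y1_5 = 332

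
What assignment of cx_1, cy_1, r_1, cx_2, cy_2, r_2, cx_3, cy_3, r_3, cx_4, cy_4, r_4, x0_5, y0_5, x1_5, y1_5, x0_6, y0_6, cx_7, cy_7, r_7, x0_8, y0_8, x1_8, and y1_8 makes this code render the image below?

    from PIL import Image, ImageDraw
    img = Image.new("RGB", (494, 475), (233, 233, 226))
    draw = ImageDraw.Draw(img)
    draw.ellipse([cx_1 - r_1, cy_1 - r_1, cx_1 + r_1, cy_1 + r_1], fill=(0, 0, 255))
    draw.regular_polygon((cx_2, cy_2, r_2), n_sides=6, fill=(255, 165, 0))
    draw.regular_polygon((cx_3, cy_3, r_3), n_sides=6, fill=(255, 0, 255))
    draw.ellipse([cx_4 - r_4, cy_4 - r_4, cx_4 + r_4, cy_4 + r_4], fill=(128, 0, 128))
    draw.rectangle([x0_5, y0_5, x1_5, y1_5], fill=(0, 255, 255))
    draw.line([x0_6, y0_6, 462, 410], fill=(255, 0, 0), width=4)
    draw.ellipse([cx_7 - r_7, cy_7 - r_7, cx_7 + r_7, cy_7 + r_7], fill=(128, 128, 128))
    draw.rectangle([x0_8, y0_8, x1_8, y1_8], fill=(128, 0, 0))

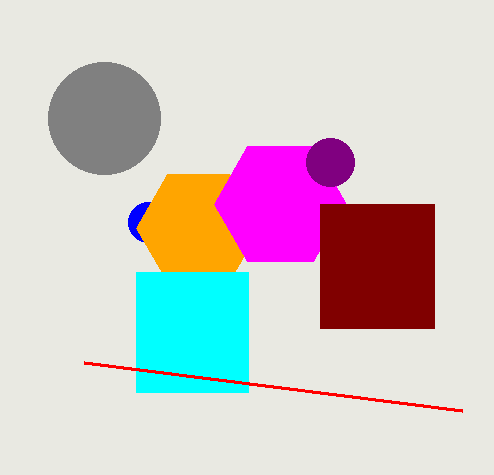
cx_1 = 148, cy_1 = 222, r_1 = 20, cx_2 = 198, cy_2 = 228, r_2 = 62, cx_3 = 280, cy_3 = 204, r_3 = 66, cx_4 = 330, cy_4 = 162, r_4 = 24, x0_5 = 136, y0_5 = 272, x1_5 = 248, y1_5 = 392, x0_6 = 84, y0_6 = 362, cx_7 = 104, cy_7 = 118, r_7 = 56, x0_8 = 320, y0_8 = 204, x1_8 = 434, y1_8 = 328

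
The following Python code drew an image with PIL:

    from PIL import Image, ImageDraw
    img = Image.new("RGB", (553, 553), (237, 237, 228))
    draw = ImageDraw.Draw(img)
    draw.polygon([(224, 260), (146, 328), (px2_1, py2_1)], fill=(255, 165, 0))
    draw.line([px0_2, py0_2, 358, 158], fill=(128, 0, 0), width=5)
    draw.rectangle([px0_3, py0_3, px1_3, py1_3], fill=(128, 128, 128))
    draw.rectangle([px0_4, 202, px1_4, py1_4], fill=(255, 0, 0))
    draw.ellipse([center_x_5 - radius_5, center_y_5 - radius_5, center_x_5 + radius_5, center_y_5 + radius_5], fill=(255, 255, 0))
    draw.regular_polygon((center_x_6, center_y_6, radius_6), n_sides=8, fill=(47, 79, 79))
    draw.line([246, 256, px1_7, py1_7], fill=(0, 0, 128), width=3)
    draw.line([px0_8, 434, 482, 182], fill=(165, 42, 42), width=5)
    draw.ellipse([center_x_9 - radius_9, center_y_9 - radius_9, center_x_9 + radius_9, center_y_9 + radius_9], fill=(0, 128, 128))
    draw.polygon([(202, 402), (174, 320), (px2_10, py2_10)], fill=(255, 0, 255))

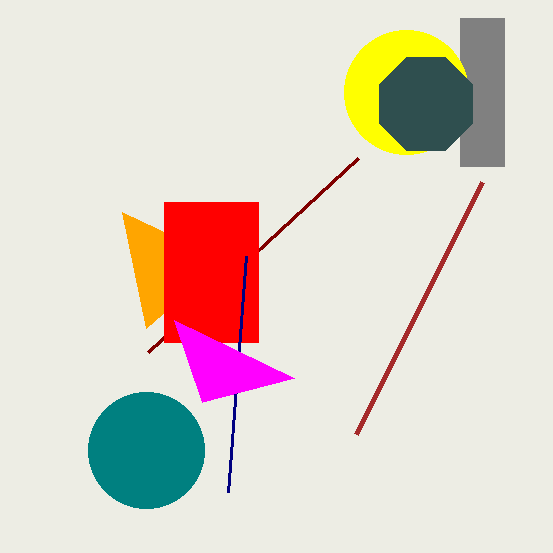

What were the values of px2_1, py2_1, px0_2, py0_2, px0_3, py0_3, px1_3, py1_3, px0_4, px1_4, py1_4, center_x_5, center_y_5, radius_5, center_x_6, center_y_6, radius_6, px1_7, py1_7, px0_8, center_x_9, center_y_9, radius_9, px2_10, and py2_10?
px2_1 = 122; py2_1 = 212; px0_2 = 148; py0_2 = 352; px0_3 = 460; py0_3 = 18; px1_3 = 504; py1_3 = 166; px0_4 = 164; px1_4 = 258; py1_4 = 342; center_x_5 = 406; center_y_5 = 92; radius_5 = 62; center_x_6 = 426; center_y_6 = 104; radius_6 = 50; px1_7 = 228; py1_7 = 492; px0_8 = 356; center_x_9 = 146; center_y_9 = 450; radius_9 = 58; px2_10 = 294; py2_10 = 378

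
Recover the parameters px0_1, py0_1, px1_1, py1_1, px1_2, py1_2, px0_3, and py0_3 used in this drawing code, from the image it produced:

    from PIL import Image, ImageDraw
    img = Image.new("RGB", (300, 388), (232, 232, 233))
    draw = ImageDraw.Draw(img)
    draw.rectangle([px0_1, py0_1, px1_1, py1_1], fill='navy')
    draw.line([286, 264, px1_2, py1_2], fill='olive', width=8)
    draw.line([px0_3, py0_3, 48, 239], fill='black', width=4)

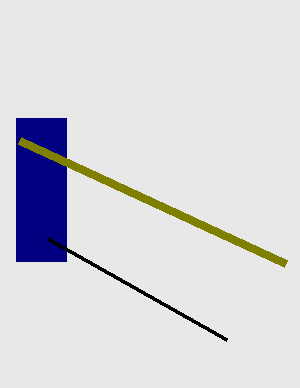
px0_1 = 16, py0_1 = 118, px1_1 = 66, py1_1 = 261, px1_2 = 20, py1_2 = 141, px0_3 = 227, py0_3 = 340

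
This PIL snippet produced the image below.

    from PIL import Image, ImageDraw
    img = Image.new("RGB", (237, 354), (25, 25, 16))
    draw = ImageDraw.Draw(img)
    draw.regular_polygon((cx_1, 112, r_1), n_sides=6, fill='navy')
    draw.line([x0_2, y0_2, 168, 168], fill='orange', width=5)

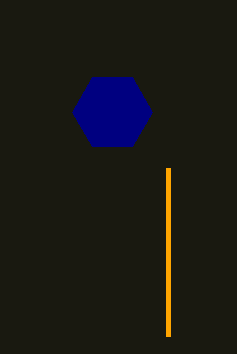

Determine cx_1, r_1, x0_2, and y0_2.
cx_1 = 112
r_1 = 40
x0_2 = 168
y0_2 = 336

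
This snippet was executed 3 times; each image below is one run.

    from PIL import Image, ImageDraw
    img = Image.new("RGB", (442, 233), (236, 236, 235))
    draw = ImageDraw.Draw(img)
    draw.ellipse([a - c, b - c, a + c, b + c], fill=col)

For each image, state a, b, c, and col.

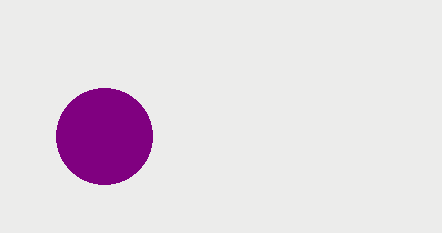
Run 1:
a = 104
b = 136
c = 48
col = 'purple'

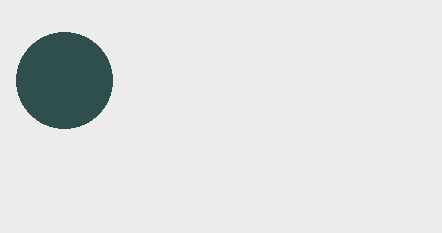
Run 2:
a = 64; b = 80; c = 48; col = 'darkslategray'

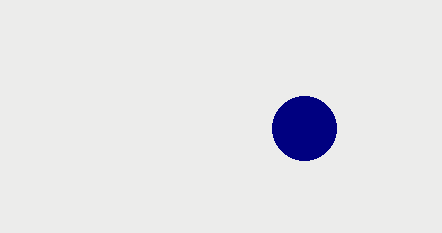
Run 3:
a = 304; b = 128; c = 32; col = 'navy'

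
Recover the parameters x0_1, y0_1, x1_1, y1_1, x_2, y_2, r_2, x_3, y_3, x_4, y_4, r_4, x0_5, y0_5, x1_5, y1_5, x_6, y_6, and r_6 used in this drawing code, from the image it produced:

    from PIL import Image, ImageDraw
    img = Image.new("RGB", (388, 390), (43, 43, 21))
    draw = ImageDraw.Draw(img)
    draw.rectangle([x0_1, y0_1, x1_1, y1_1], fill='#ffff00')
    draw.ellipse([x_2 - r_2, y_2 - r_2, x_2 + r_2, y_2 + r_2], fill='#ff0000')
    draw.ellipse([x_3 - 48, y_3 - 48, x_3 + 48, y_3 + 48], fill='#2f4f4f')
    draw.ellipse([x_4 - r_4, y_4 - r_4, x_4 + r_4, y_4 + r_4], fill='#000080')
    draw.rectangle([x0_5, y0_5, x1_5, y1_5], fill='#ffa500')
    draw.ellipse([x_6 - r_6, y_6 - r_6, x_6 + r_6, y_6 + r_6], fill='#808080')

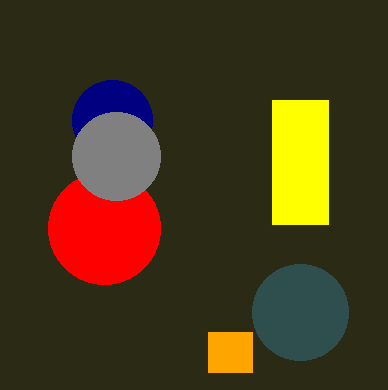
x0_1 = 272; y0_1 = 100; x1_1 = 328; y1_1 = 224; x_2 = 104; y_2 = 228; r_2 = 56; x_3 = 300; y_3 = 312; x_4 = 112; y_4 = 120; r_4 = 40; x0_5 = 208; y0_5 = 332; x1_5 = 252; y1_5 = 372; x_6 = 116; y_6 = 156; r_6 = 44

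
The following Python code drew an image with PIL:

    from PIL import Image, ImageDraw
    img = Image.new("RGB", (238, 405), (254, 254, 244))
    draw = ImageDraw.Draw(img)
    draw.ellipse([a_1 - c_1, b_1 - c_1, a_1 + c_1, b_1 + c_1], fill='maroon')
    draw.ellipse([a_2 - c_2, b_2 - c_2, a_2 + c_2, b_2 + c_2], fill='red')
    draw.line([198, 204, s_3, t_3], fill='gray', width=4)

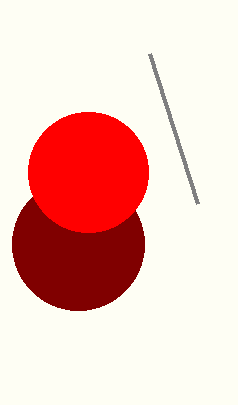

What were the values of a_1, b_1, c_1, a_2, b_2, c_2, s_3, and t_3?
a_1 = 78; b_1 = 244; c_1 = 66; a_2 = 88; b_2 = 172; c_2 = 60; s_3 = 150; t_3 = 54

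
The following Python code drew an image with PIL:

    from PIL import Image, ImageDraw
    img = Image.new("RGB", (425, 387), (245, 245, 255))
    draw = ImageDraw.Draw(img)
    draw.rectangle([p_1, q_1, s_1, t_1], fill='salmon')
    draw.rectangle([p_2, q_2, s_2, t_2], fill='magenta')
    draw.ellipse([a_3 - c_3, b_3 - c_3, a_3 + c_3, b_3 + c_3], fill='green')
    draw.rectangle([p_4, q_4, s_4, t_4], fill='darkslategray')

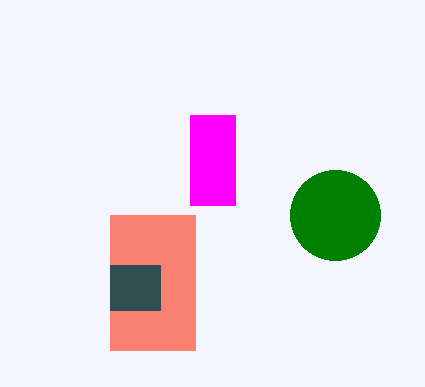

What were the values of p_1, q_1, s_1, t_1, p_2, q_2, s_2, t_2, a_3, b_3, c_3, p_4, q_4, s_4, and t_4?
p_1 = 110, q_1 = 215, s_1 = 195, t_1 = 350, p_2 = 190, q_2 = 115, s_2 = 235, t_2 = 205, a_3 = 335, b_3 = 215, c_3 = 45, p_4 = 110, q_4 = 265, s_4 = 160, t_4 = 310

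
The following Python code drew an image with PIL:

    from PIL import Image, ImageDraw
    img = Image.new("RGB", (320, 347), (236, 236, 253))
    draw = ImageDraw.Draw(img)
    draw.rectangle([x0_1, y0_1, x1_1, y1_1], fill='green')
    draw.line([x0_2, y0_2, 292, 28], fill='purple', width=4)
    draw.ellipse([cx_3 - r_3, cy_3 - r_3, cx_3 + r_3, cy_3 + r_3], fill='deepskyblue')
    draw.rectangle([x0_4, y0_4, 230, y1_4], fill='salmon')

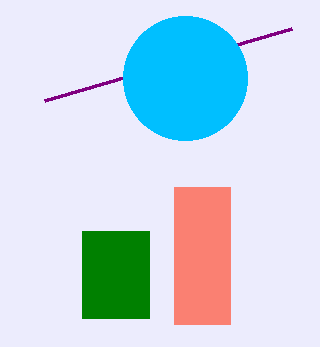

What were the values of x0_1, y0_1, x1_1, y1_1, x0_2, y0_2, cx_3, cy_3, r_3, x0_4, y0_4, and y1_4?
x0_1 = 82
y0_1 = 231
x1_1 = 149
y1_1 = 318
x0_2 = 45
y0_2 = 100
cx_3 = 185
cy_3 = 78
r_3 = 62
x0_4 = 174
y0_4 = 187
y1_4 = 324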